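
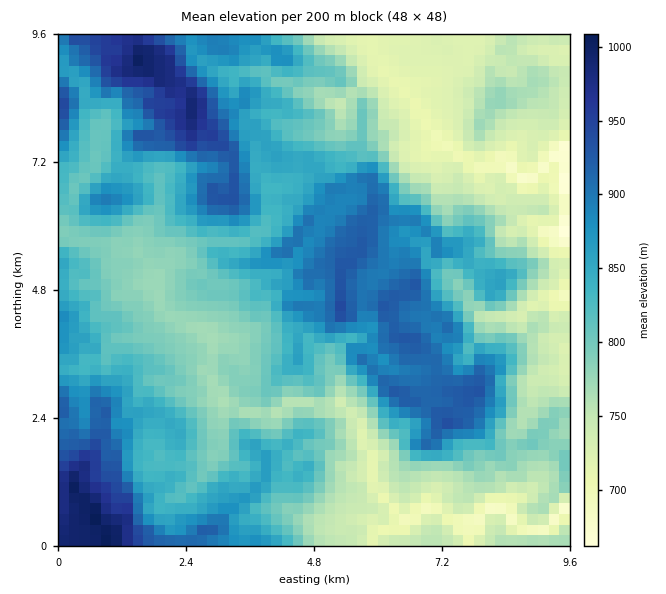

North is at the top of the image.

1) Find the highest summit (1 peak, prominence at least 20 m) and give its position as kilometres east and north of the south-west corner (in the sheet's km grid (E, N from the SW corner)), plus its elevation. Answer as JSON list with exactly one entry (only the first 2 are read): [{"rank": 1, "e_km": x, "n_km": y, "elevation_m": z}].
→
[{"rank": 1, "e_km": 0.74, "n_km": 0.51, "elevation_m": 1014}]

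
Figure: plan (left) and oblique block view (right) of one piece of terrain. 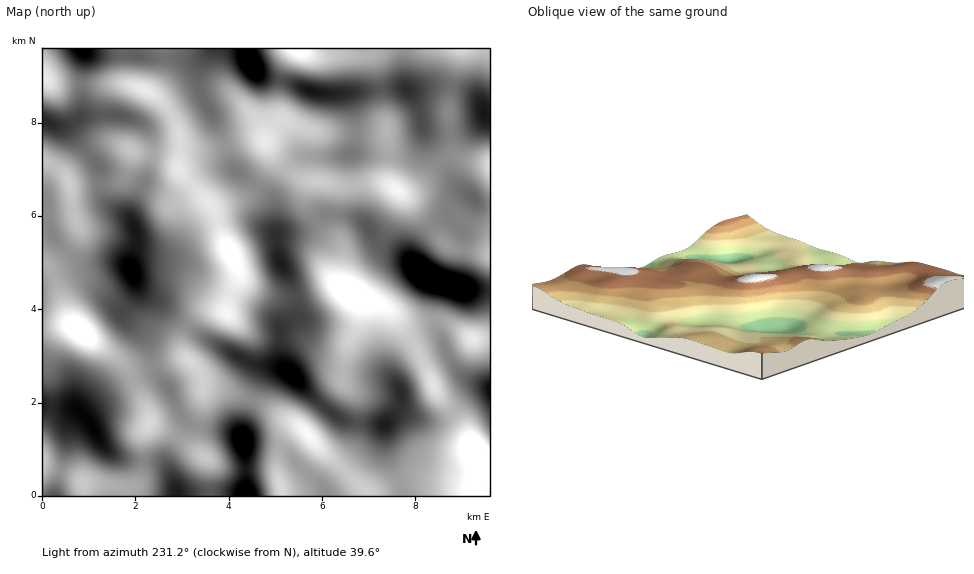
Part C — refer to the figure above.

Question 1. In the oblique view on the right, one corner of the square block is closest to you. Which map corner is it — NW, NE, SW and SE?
NW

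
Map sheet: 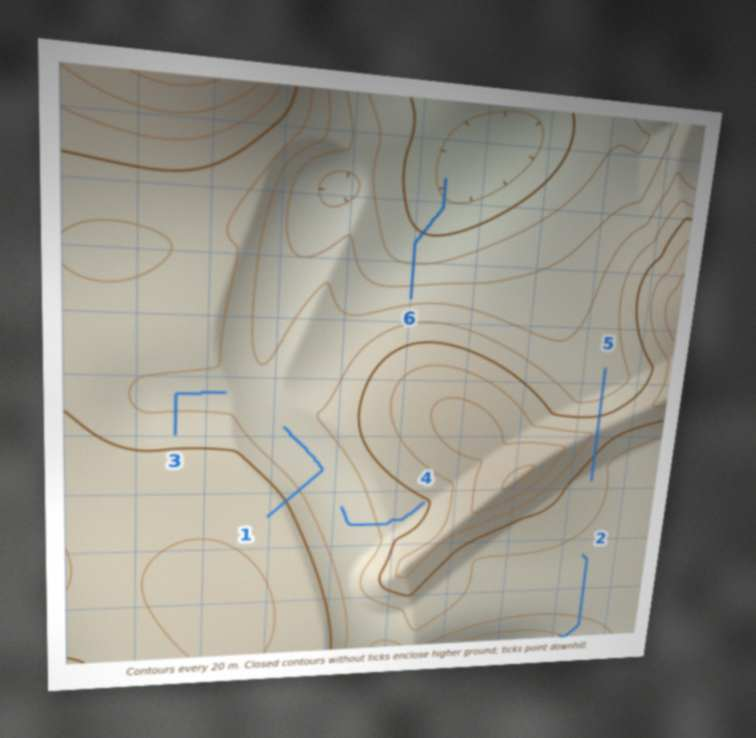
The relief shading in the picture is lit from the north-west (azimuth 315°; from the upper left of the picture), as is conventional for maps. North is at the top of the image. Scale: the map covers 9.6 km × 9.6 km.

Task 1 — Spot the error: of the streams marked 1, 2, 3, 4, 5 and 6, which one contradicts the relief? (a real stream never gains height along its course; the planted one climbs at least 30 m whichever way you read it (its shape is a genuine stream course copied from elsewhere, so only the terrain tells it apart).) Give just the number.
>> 5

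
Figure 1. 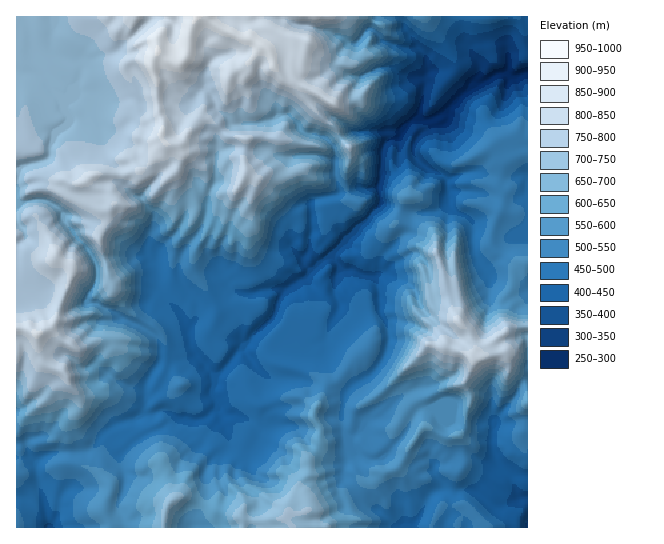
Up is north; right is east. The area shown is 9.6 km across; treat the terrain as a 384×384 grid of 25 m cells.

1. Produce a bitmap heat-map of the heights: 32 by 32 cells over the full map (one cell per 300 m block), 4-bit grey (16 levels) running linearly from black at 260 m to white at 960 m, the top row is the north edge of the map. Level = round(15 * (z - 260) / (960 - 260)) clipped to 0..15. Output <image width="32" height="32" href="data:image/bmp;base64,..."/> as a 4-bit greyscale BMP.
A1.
<image width="32" height="32" href="data:image/bmp;base64,Qk12AgAAAAAAAHYAAAAoAAAAIAAAACAAAAABAAQAAAAAAAACAAATCwAAEwsAABAAAAAAAAAAAAAAABEREQAiIiIAMzMzAERERABVVVUAZmZmAHd3dwCIiIgAmZmZAKqqqgC7u7sAzMzMAN3d3QDu7u4A////AFRFZ3eJd4mqqqmHVERVVUNURWdnipeImaqodlVUVVQzVFVnZ4mXd4eKl2ZlVUVEM1VWZmZ4dmZWeJdmZ2VWVDRVVmVWd2VURWiHVWZ2VlRFZmZlVWZURERXd1Vmd3dkVXd4dVVUREREVXZVZmd3ZEaJmZdlREQ0RVZ2VmZ3Z3VXqquYZVVURFVVZlVnZ3iWd6vLh3ZVVDRERVVVV4eJuJi8y5iHZURERFVFVlaaq9zJzcypmGVERDRERFZle8zMyt3bmHZVRERDRERFVXm8yrrMyodmVERURDREREV5vKeHu8t5lkRFVEQzRERFeauGZrvMmZZFVVREMzMzNFmqZWa83amGRWZVVUMjM0RoqWVmvNuadlVnZ3ZDMzRVaJhWVby5u5dnd4iXREQzVmd2VVW7qry5eIiJqFVERDZlVEVlqqzMyqqZmrmGRVU1dkRVZavM3Lu7qZvLmIZUJGVEVVWqvMzMzMury6mXdzNDRVVluqu7vN3bq7qpl5gyI0RWZrqqqrzd3Lu7uYiGMRIjRWa6qqq7zcy6qZmql0IREUVFqqqqu8y7u7qqzLp0MRE0NKqqqrvdy83Lzdy5hDEhEhKqqqq87tzN3d3LqGQhIxEBqqqrve7tze7t25mFQjMiEqqqq8zu7d7u3dqHZTRDMiKqq7zN3e7u3cy7qHZWVEQ0"/>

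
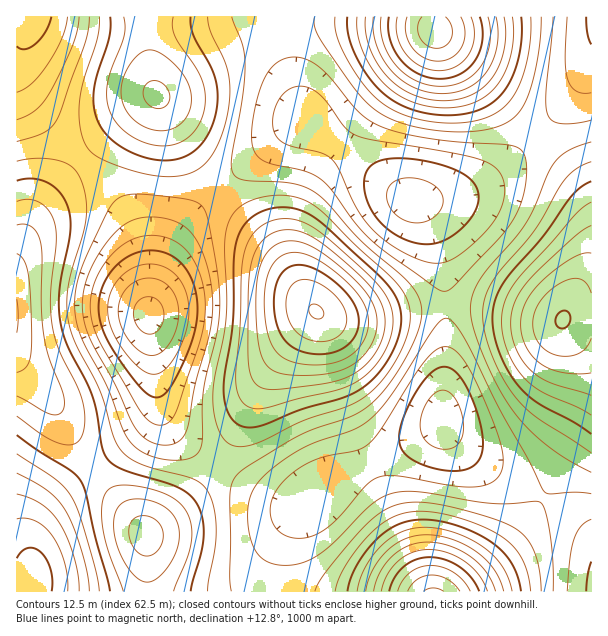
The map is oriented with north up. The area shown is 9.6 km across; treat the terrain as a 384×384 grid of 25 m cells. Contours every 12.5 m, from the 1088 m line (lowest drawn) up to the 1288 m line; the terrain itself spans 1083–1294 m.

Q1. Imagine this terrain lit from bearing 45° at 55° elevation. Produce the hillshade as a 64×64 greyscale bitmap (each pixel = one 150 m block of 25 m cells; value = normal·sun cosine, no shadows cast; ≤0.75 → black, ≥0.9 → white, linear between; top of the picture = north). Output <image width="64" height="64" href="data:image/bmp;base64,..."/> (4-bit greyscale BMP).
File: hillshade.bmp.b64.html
<image width="64" height="64" href="data:image/bmp;base64,Qk12CAAAAAAAAHYAAAAoAAAAQAAAAEAAAAABAAQAAAAAAAAIAAATCwAAEwsAABAAAAAAAAAAAAAAABEREQAiIiIAMzMzAERERABVVVUAZmZmAHd3dwCIiIgAmZmZAKqqqgC7u7sAzMzMAN3d3QDu7u4A////AHdmVEMzNEVneIiIiIiHd3d2ZVRERFZ4mrvMzLuqqZmId2ZUQzM0RWZ4iIiIiIiHd3dmVURFZnmqvMzMu6qZmYh3ZVQzMzNFZniIiIiIiIiHd3ZlVVZniavMzMy7qpmYiHdlRDIiM0VmeIiIiIiIiIiHdmZVZniau8zMy7qqmZiIdmVDMiIzRWd4iZmYiIiIiId3ZmZniJq8zMzLuqmZiIhmVUMyIjRWZ4iZmZmYiIiIh3d2ZneJqrzMzLuqmZiIh2ZUQzIjNFZ4iZmZmZmIiIiHd3ZneImru8zLuqmZiIh3ZVQzMzNFZ4mZqqmZmYiIiId3d3d4mau7u7uqmZiIh3dlVDMzNFZ4iaqqqZmYiIiIh3d3d3iZqru7uqmYiId3dlVEMzRFZ4iaqqqpmYiIiIh3d3d3iJmqu7qqmYiHd3dmVURERFZniaqqqqmYiIiId3d3d3eImaqqqpmYh3d3dmZURERFVniaqqqqmYiId3d3d3Znd4iZqqqpmIh3d3ZmZURERFVniZqqqqmYh3d3d3d2ZmZ3iJmaqZmId3ZmZmZVREREVniJqqqqmYh3d3d3dmZmZneImZmZmId2ZmZmZVVEREVWeJqqqqmId3ZmZmZmZmZmd4iJmZmId2ZlVVVVVUREVWeJmqqqmId2ZmZmZmZmZmZ3eImZmId2ZVVVVVVURERWZ4mqqqmYdmVVVWZmZmZmZmd4iZiId2VVVVVVVERERVZ4maqqqYdmVVVVVmZmZVVmZ3iIiId2VURERERERERVZ3iaqqqZh2VURFVWZmVVVVZneIiIh2ZURERERERERVVniaqrqph2ZUREVVVmVVVVVmd4iIh3ZUQzMzRERERVVniZq7uqmHZVRERVVVVVVVVVZneIiHZlQzMzMzRERFVneJq7u7qYdlRERFVVVVVURFVmd4iHdlRDIiIzNERFVmeJqru7uph2VEREVVVVVEREVWZ3iId2VDMiIiM0RFVmeJqrvMu6mHZURERFVVVERERVZneId2ZUMiIiIzREVWeImrvMzLqYdlREREVVVERERFVneIh3ZVQyIiIjNEVWeImrvMzMuph2VURERERERERFVmd4iIdlRDIiIiNEVWaImau8zMu6mHZUREREREREREVmd4iIh2ZUMiIiM0RWZ4maq8zMy7qYdlREM0REREREVmeImZmHdlQyIiM0RWZ3iaq7vMy7qYdlVEMzMzM0REVmeImZmYh2VDMiMzRVZ3iZqru7u7qph2VEMzMzMzREVmeJmqqpmHZUQzMzRVZniJmqu7u7qph2ZUMzMzMzNEVmeJqru6qYh2VERERVZneImaqru6qpiHZUQzIiIjNEVmeJq7u7uqmHZVRERVZneIiZqqqqqZiHZVQzMiIiM0VWeJq7zMy7qYd2VVVVZmd4iJmqqqqZiHZlRDMiIiM0RWeJq8zMzLupiHZlVVZmd4iImZqqmZiHZlVDMyIiIzRWeJq8zd3Mu6mId2ZmZmZ3iIiZmZmZiHdlVEMzMiMzRVaJq7zd3cy7qZh3dmZmZ3d4iJmZmZmIdmVUQzMzMzRFZ4mrzN3dzLupiHd3dmZnd3iImZmZmIh2ZVREQzM0RFZ4mrvN3d3MuqmId3d3dmd3d4iImZmYiHZlVURERERVZniavM3d3MuqmYh3d3d2Zmd3d4iZmZiId2ZVVEREVVZniaq8zMzMu6mYh3d3d2ZmZnd3iJmZmIh3ZlVVVVVVZneJqrzMzMu6mYh3d3d2ZmZmZ3eImZmZiHdmZVVVVWZneJmqu8zLuqmYh3d3d2ZmZmZnd4iZmZmId2ZlVVVmZ3eImaq7u7uqmYh3d2ZmZmZmZmZ3iJmZmIh3ZmVVZmZ3eIiZqqu7qqmYh3dmZmZmZmZmZneImZmYh3ZmVVVmZ3eIiZmqqqqpmId3ZmZmZmZmVmZnd4iZmYiHZmVVVWZnd4iJmZmqqZmId2ZmVVVVVVVWZmd3iJmYiHdmVVVVZmd4iImZmZmZmId2ZlVVVVVVVWZmd3iIiIiHdmVVRVVmd3iImZmZmZiId2ZVVURVVVVWZmZ3eIiIiHdlVUREVWZ3iIiZmZiIiHd2ZVRERERFVVZmZ3eIiIh3dmVURERVZneIiJmIiIiHdmZVREQ0REVVZmZ3eIiIh3dmVURERVZneIiJmIiIh3dmVURDMzM0RFVmZ3eIiIh3dmVURERFVneIiJmIiId3dmVUQzMiMzNEVWZ3eIiIh3dmVVRERFVmeIiZmYiId3ZmVUQzIiIiM0VWZ3eIiIh3d2ZVRERFVmeIiZmZiId3ZmVUQyIhEiIzRVZ3eIiIiHd2ZlVURFVmeImZmZmIh3ZmVUQyIRERIjRFZneIiIiId3ZmVVVVVmeImZmZmYh3dmVUQyIREREiNFZneIiIiIh3dmZVVVVmeImZqpmZiHdmVUQzIREBESNEVneIiIiIiHd2ZlVVVmd4mZqqqZiHd2ZVRDIhEAESI0VneImZmYiId3ZmVVVWZ4iZqqqZmId3ZlVEMhEQERI0VneImZmZiIh3dmZVVVZniJmqqpmYh3ZmVUQyIRERI0VniJmZmZmYiHd2ZlVVVmeImZqpmYiHdmZVRDIhERI0VniZmqqpmZiId3ZlVVVVZ3iJmZmZiHd3ZmVUMyIiI0VniZqqqqqZmIh3dmVURFVmeImZmZiId3d2ZVRDMiI0Vniaq7u6qpmZiHd2ZVRERVZ3iJmZmIh3d3ZmVUMzMzRWeZq7u7qqmZmI"/>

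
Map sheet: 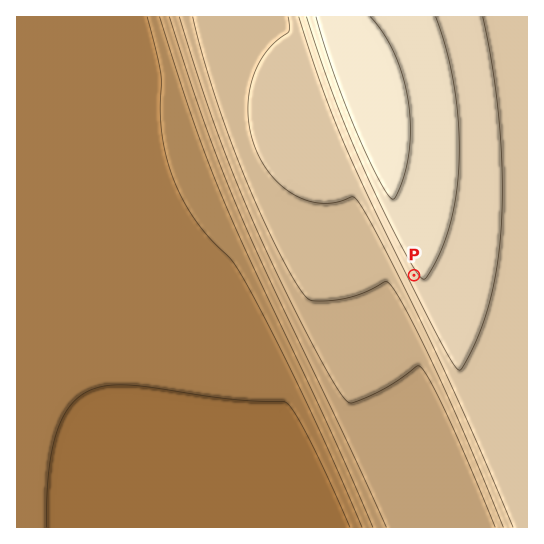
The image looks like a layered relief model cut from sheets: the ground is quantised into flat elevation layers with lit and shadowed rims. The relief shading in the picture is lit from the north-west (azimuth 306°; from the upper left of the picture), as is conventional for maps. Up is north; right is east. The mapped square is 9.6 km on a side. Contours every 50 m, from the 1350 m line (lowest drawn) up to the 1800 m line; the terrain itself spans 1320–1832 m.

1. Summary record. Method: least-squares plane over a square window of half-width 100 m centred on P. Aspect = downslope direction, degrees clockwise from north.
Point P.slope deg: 13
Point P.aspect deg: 241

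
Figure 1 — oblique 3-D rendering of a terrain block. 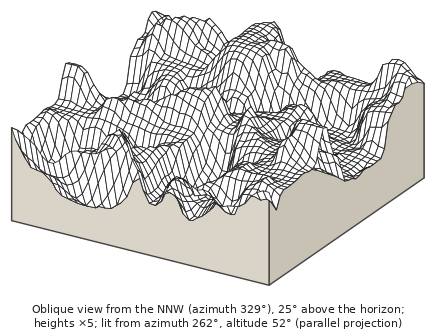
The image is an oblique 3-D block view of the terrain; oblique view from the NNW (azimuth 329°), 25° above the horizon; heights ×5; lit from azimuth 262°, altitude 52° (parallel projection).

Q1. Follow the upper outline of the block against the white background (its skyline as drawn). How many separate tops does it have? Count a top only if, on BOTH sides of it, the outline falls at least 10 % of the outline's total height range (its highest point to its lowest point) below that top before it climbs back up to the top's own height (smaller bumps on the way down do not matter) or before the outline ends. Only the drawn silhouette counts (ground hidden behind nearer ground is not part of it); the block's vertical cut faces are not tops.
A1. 4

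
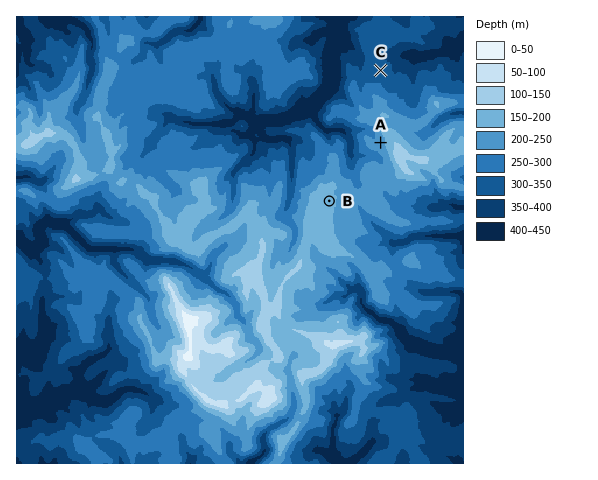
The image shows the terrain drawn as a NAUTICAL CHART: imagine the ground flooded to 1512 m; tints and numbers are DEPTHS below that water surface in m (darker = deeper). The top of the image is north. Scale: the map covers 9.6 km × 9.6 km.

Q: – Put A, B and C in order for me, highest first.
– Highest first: B A C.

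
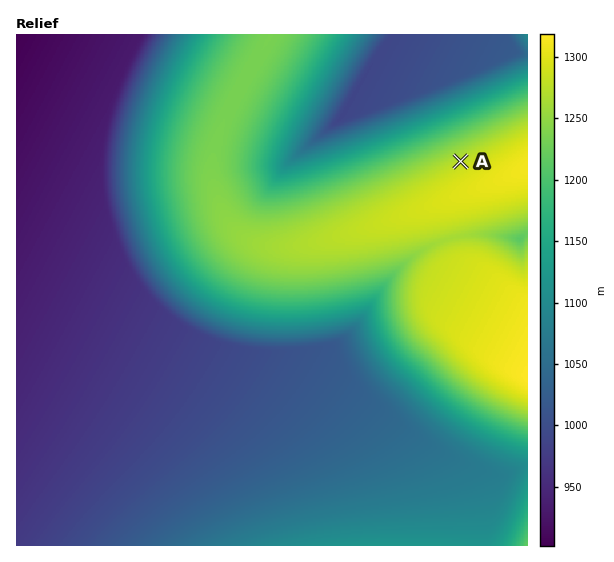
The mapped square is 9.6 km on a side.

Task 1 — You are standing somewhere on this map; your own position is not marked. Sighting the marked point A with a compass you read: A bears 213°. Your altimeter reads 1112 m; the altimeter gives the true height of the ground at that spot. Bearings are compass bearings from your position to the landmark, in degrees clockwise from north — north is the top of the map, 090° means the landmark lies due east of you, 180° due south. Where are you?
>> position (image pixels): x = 516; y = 76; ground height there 1112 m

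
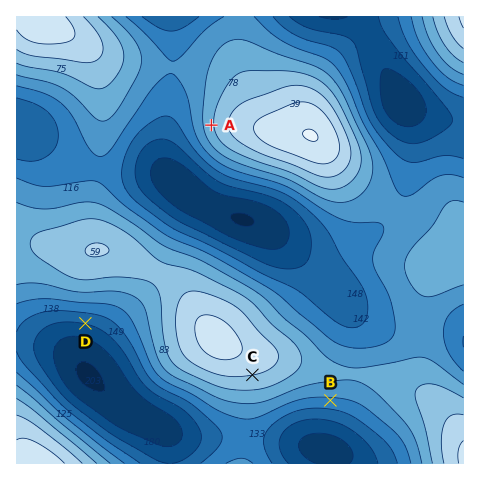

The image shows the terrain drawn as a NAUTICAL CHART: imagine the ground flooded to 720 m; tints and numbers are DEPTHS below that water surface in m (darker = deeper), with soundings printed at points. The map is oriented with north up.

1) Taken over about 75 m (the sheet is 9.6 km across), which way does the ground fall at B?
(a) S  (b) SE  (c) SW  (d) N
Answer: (a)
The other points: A W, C S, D S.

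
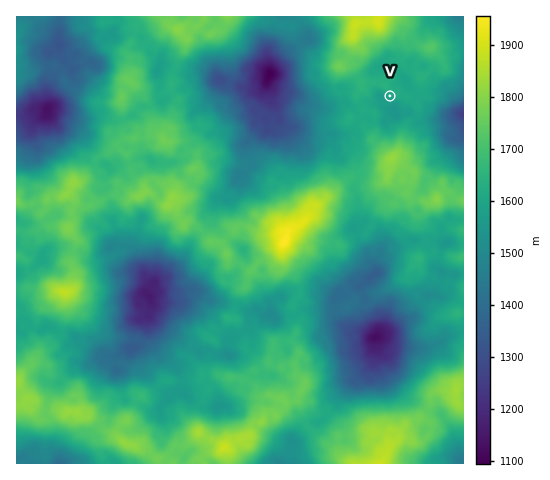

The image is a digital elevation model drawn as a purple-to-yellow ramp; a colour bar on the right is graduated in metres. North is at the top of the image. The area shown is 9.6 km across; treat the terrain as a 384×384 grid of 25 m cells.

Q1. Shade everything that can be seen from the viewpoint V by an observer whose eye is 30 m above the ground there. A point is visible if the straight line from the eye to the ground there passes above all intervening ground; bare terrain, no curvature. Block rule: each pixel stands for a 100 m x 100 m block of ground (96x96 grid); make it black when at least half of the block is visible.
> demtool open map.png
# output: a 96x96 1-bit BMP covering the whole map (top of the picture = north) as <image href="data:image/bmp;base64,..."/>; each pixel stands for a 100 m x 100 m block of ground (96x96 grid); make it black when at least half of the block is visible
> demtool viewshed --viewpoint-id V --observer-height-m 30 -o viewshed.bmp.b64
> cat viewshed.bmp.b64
<image width="96" height="96" href="data:image/bmp;base64,Qk2+BAAAAAAAAD4AAAAoAAAAYAAAAGAAAAABAAEAAAAAAIAEAAATCwAAEwsAAAIAAAAAAAAA////AAAAAAAAAAAAAAAAAAAAAAAAAAAAAAAAAAAAAAAAAAAAAAAAAAAAAAAAAAAAAAAAAAAAAAAAAAAAAAAAAAAAAAAAAAAAAAAAAAAAAAAAAAAAAAAAAAAAAAAAAAAAAAAAAAAAAAAAAAAAAAAAAAAAAAAAAAAAAAAAAAAAAAAAAAAAAAAAAAAAAAAAAAAAAAAAAAAAAAAAAAAAAAAAAAAAAAAAAAAAAAAAAAAAAAAAAAAAAAAAAAAAAAAAAAAAAAAAAAAAAAAAAAAAAAAAAAAAAAAAAAAAAAAAAAAAAAAAAAAAAAAAAAAAAAAAAAAAAAAAAAAAAAAAAAAAAAAAAAAAAAAAAAAAAAAAAAAAAAAAAAAAAAAAAAAAAAAAAAAAAAAAAAAAAAAAAAAAAAAAAAAAAAAAAAAAAAAAAAAAAAAAAAAAAAAAAAAAAAAAAAAAAAAAAAAAAAAAAAAAAAAAAAAAAAAAAAAAAAAAAAAAAAAAAAAAAAAAAAAAAAAAAAAAAAAAAAAAAAAAAAAAAAAAAAAAAAAAAAAAAAAAAAAAAAAAAAAAAAAAAAAAAAAAAAAAAAAAAAAAAAAAEAAAAAAAAAAAAAAAcAAAAAAAAAAAAAAAAAAAAAAAAAAAAAAAAAAAAAAAAAAAAAAAAAAAAAAAAAAAAAAAAAAAAAAAAAAAAAAAAAAAAAAAAAAAAAAAAAAAAAAAAAAAAAAAAAAAAAAAAAAAAAAAAAAAAAAAAAAAAAAAAAAAAAAAAAAAAAAAAAAAAAAAAAAAAAAAAAAAAAAAAAAAAAAAAAAAAIAAAAAAAAAAAAAADYAAQAAAAAAAAAAAD8YA4AAAAAAAAAAAH+8A4AAAAAAAAAAAPx4T4DAAAAAAAAAAHwA74AAAAAAAAAAAHwB/wMAAAAAAAAAAPwAHx+AAAAEAEAAAfwAB/7gAAAEAGAAAfwAA//wAAAAADAAAP4AAH/wAAAIADgAAIcAAA/wAADcADgAAAeAAAfwAAD8AAAAAAeAAAHwAAAMAAAAAA+AAACAAAAAAAAAAAeAAAAAAAAAAAAAAAeAAAAACAAAAAAAAQfAAAAAHwAAAAAAAYfAAAAAH+AAAAAAA/+AAAAAH/wAAAAAB/4AAAAAP/4AAAAAB/gAAAAAf/AAAAAAAcAAAAAAf/gAAAAAAYAAAAAAP8AAAAAAAAAAAAAEH+AAAAAAAAAAAAAEH/AAAAAAAAAAAAAAP/AAAAAAAAAAAAAA/5AAAAAAAAAAAAAB/8AAAAAAAAAAAAAB/8AAAAAAAAAAAAAAfwAAAAAAAAAAAAAA/AAAAAAAAAAAAAAA4AAAAAAAAAAAAAAAAAAAAAAAAAAAAAAfAAAAAAAAAAAAAAAfAABAAAAAAAAAAAALAABAAAAAAAAAAAAAgAPAAAAAAAAAAAADgA+AAAAAAAAAAAADwH8AAAAAAAAAAAAGANwAAAAAAAAAAAAHvMAAAAAAAAAAAAAD/8AAAAAAAAAAAAAB/4AAAAAAAAAAAAAB/2AAAAAAAAAAAAAAB8AAAAAAAAAAAAAAA4AA="/>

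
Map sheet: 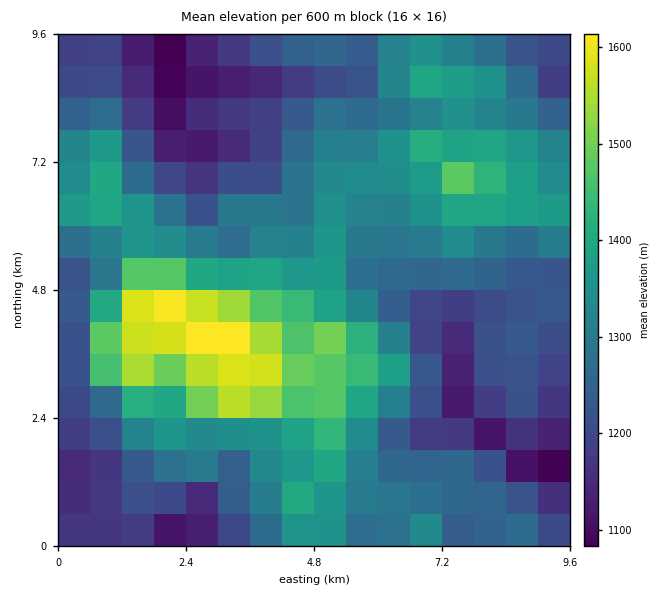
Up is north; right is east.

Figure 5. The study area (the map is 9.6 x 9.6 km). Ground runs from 1060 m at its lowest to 1640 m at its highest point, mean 1300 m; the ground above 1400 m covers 16.3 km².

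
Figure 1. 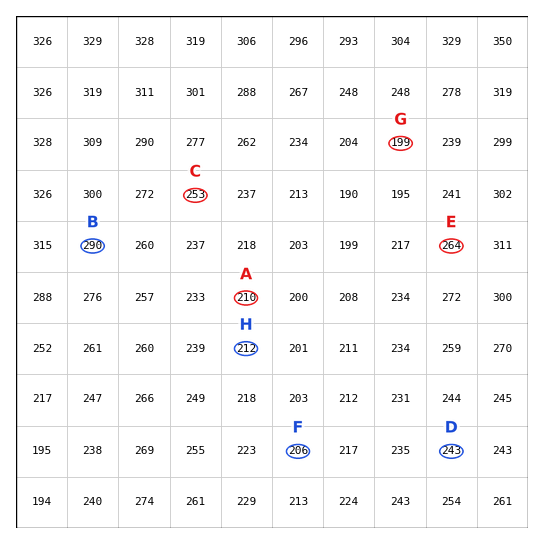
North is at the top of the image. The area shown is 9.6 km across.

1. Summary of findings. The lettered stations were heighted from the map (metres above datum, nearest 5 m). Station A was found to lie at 210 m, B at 290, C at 255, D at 245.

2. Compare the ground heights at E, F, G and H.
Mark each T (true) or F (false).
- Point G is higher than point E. F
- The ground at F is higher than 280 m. F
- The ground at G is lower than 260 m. T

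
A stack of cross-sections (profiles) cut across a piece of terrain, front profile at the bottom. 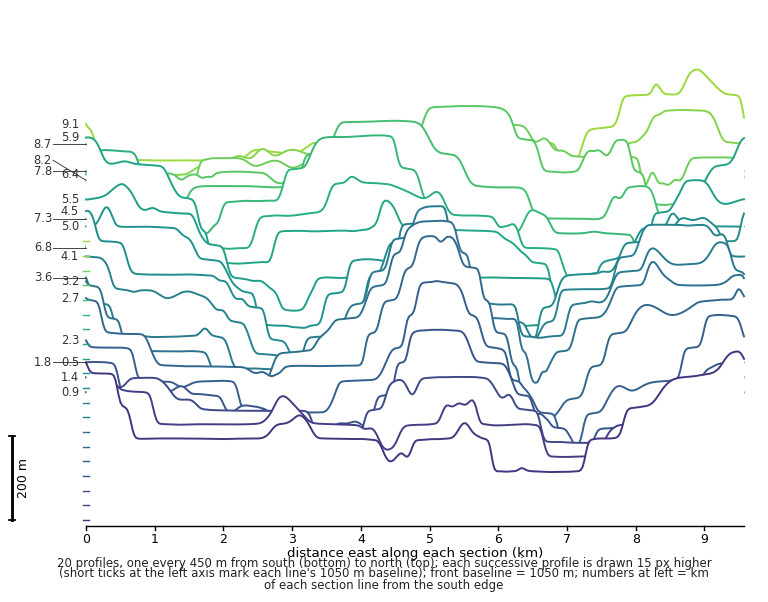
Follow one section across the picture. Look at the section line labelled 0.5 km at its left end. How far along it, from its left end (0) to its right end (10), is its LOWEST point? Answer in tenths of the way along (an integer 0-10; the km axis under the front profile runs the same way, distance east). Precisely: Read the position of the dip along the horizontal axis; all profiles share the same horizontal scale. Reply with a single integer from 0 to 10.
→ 7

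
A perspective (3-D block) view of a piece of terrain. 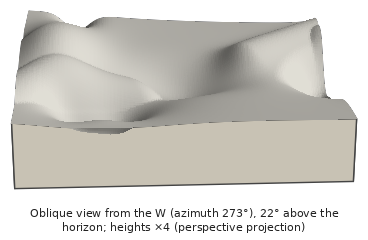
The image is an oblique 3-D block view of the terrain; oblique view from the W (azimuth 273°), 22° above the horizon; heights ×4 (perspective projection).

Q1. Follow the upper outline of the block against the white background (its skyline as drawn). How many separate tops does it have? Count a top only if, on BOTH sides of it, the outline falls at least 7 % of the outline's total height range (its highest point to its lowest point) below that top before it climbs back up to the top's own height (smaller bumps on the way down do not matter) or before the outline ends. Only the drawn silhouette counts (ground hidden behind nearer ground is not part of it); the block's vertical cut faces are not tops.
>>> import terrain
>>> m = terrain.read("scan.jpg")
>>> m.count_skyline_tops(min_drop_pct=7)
2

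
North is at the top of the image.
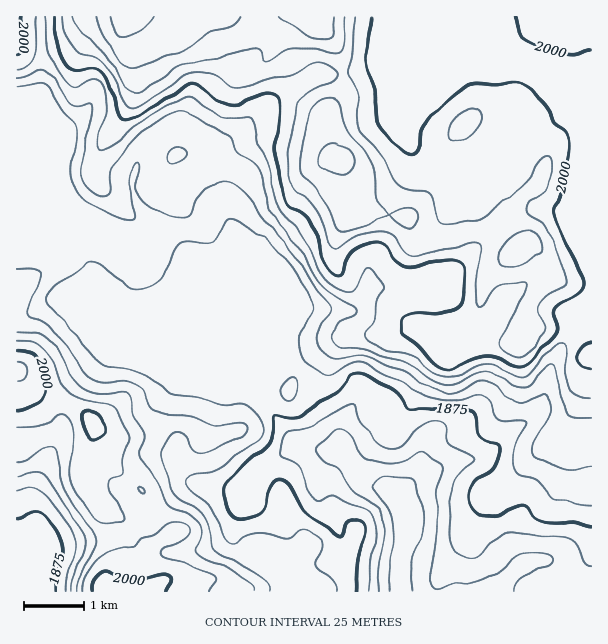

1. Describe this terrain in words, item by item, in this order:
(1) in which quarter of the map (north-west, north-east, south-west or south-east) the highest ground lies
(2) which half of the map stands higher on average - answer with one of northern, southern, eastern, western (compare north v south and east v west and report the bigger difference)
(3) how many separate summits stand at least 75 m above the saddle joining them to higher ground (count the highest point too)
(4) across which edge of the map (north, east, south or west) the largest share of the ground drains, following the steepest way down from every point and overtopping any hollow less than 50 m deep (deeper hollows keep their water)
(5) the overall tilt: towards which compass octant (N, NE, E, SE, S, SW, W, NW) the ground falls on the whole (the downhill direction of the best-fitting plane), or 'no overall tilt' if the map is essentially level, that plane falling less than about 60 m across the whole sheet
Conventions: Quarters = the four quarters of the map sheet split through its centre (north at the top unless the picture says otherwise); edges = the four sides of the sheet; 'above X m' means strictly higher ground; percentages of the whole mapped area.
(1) The highest point lies in the north-west quarter of the map.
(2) The northern half stands higher on average than the southern half.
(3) There are 2 summits with 75 m or more of prominence.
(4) Drainage is mainly to the south: more ground falls towards that edge than towards any other.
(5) Overall the map slopes down towards the south.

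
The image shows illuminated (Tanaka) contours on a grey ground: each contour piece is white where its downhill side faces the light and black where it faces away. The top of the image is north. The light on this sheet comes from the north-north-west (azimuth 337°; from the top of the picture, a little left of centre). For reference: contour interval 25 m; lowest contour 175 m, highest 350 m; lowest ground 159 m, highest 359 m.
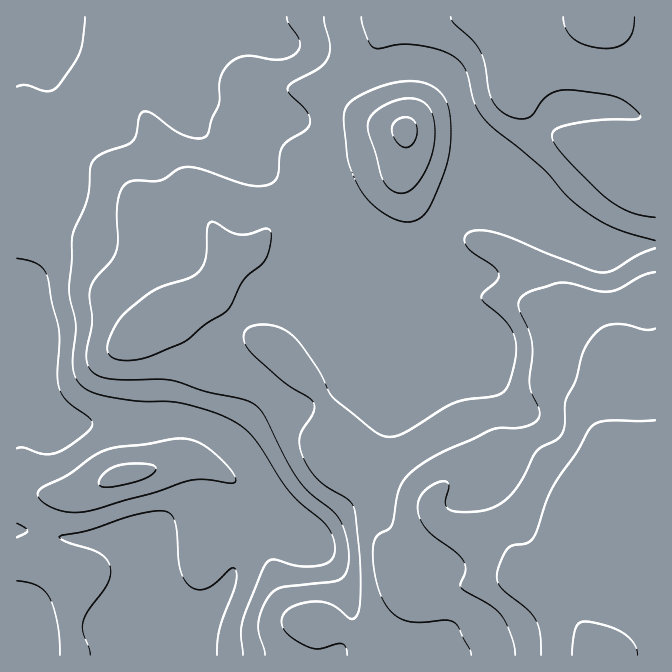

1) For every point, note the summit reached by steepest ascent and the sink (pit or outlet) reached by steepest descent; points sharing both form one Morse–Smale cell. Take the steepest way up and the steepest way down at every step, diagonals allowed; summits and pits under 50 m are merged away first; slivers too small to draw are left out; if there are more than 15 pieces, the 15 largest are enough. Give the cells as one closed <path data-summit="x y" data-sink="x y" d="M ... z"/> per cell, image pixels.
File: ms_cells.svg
<path data-summit="607 655" data-sink="17 17" d="M144 16l-128 1 0 638 639 1 1-411-17-1-25 4-72-30-37 0-27-7-20 0-10 3-9 13-12 24-32-5-55-23-8 3-12-2-12-6-12-18-19-19-37-27-36-21-18-16-10-22 0-20 8-20 0-5-22-22z"/><path data-summit="595 17" data-sink="17 17" d="M655 16l-429 1 18 6 28 18 35 8 40 24 27 1 23-8 27 0 21 10 9 9 4 7 8 26-3 45-14 40-1 11 10-3 20 0 27 7 37 0 72 30 10 0 32-5z"/><path data-summit="405 130" data-sink="17 17" d="M225 16l-81 1 18 11 22 22 0 5-8 20 0 20 10 22 18 16 36 21 37 27 19 19 10 15 11 8 11 3 12-3 55 23 32 5 21-36 16-62 2-35-12-33-9-9-21-10-27 0-23 8-27-1-40-24-35-8-28-18z"/>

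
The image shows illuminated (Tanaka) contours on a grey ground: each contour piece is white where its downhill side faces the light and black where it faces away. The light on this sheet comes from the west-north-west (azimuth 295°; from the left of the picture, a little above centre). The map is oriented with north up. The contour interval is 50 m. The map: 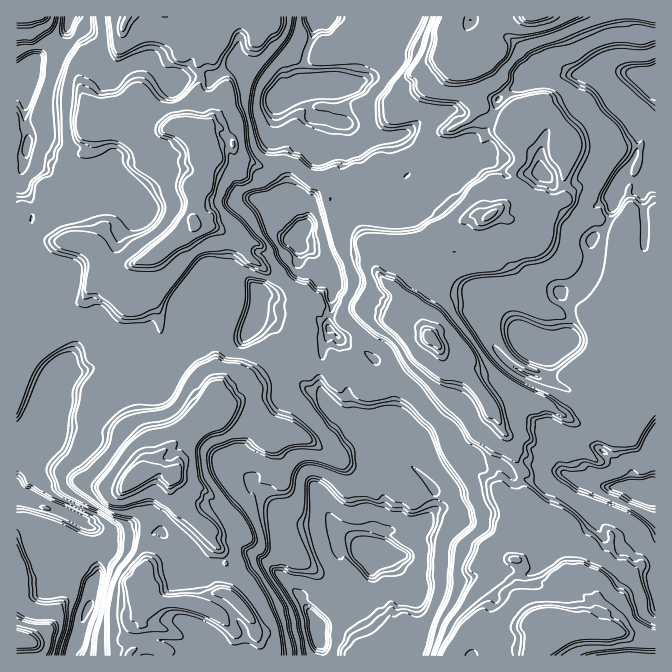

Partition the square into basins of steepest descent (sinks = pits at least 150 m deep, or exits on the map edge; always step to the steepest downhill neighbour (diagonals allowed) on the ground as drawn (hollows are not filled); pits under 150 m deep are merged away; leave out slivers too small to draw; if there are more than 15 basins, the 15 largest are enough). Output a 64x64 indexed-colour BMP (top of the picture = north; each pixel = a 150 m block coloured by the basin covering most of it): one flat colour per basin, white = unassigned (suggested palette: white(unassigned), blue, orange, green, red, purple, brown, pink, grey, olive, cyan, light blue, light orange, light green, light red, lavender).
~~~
<image width="64" height="64" href="data:image/bmp;base64,Qk12CAAAAAAAAHYAAAAoAAAAQAAAAEAAAAABAAQAAAAAAAAIAAATCwAAEwsAABAAAAAAAAAA////ALR3HwAOf/8ALKAsACgn1gC9Z5QAS1aMAMJ34wB/f38AIr28AM++FwDox64AeLv/AIrfmACWmP8A1bDFAEREREREQRERERERERERERERERVVVVURERERu7u7u7u7RERERERBEREREREREREREREVVVVVVREREREbu7u7u7tEREREREERERERERERERERERVVVVVVVVVRERu7u7d3d0RERERERBERERERERERERERFVVVVVVVVVVVEREXd3d3REREREREERERERERERERERFVVVVVVVVVVVERERF3d3dERERERERBERERERERERERFVVVVVVVVVVVURERF3d3d0REREREREERERERERERERFVVVVVVVVVVVURERF3d3d3REREREREQRERERERERERFVVVVVVVVVVVVRERF3d3d3dEREREREmRERERERERERFVVVVVVVVVVVVVEREXd3d3d5lEREREmZERERERERERFVVVVVVVVVVVVVURERF3d3d3mZmZmZmZkRERERERERVVVVVVVVVVVVVVUREREXd3d3eZmZmZmZmRERERERFVVVVVVVVVVVVVVVVREREXd3d3d5mZmZmZmZERERERFVVVVVVVVVVVVVVVVVUREXd3d3d3mZmZmZmZkRERERFVVVVVVVVVVVVVVVVVVVUXd3d3d3eZmZmZmZmZEREREVVVVVVVVVVVVVVVVVVVUXd3d3d3d5mZmZmZmZkRERERFVVVVVVVVVVVVVVVVVUXd3d3d3d3mZmZmZmZmZERERERVVVVVVVVVVUREVVVERd3d3d3d3eZmZlERESZmREREREVVVVVVVVVEREREVERF3d3d3d3d5mZlEREREmRERERERFVVVVVVVEREREREREXd3d3d3d3mZRERERERBEREREREVVVVVVREREREREREXd3d3d3d3eUREREREREQRERERERVVVRERERERERERERd3d3d3d3d0REREREREREERERERFVURERERERERERERd3d3d3d3d3REREREREREREERERERERERERERERERERF3d3d3d3d3dEREREREREREQRERERERERERERERERERF3d3d3J3d3d0REREREREREREqhEREREREREREREREREXd3dyIiIid3RERERERERERERKEREREREREREREREREXd3ciIiIiJ3dEREREREREREREqqERERERERERERERESd3IiIiIiIid0RERERERERERBGqqhEREREREYERERERIiIiIiIiIiInRERERERERERBEaqqoREREYGIiIERESIiIiIiIiIiIidERERERERERBERqqqqqhiIiIiIiBESIiIiIiIiIiIiJxREREREREQRERGqqqqqqIiIiIiIgRIiIiIiIiIiIiInFERERERERBEREaqqqqqoiIiIiIiIIiIiIiIiIiIiIicTNEREREREERERGqqqqqiIiIiIiIIiIiIiIiIiIiIiJzMzNEREREQREREaqqqqqIiIiIiIIiIiIiIiIiIiIiIiMzMzRERERBERERqqqqqoiIiIiIIiIiIiIiIiIiIiIiIzMzM0REREERERGqqqqhGIiIiIgSIiIiIiIiIiIiIiIjMzMzREFEQRERERqqqqiIiIiIgREiIiIiIiIiIiIiIiMzMzM0QURBERERGqqqiIiIiIgRERIiIiIiIiIiIiIiIzMzMzMxFEEREREaqoiIiIiIgRERESIiIiIiIiIiIiIjMzMzMzMzQRERERGoiIiIiIiBEREREREiIiIiIiIiIiMzMzMzMzMzEREREYiIiIiIiIERERERERIiIiIiIiIiIzMzMzMzMzMxEREYiIiIiIiBEREREREREiIiIiIiIiIjMzMzMzMzMzMREYiIiIiIiBERERERERESIiIiIiIiIiMzMzMzMzMzMziIiIiIiIiBERERERERESIiIiIiIiIiIzMzMzMzMzMzOIiIiIiIiIERERERERERERESIiIiIiIjMzMzMzMzMzM4iIiIiIiIiBERERERERERERESIiIiIiMzMzMzMzMzMziIiIiIiIiIEREREREREREREREiIiIiIzMzMzMzMzMzM4iIiIiIiIZmERERERERERERESIiIiIjMzMzMzMzMzMziIiIiIhmZmZhERERERERERERIiIiIiMzMzMzMzMzMzOIiGZmZmZmZmZhEREREREREREiIiIiIzMzMzMzMzMzM4iGZmZmZmZmZmZmERERERERESIiIiIjMzMzMzMzMzMzZmZmZmZmZmZmZmZhERERERERIiIiIiMzMzMzMzMzMzFmZmZmZmZmZmZmZmYREREREREiIiIiIzMzMzMzMREREWZmZmZmZmZmZmZmZmYREREREiIiIiIjMzMzMRERERERFmZmZmZmZmZmZmZmZmF3chEiIiIiIiMzMzMRERERERERZmZmZmZmZmZmZmZmZ3ciIiIiIiIiIzMzMzERERERERFmZmZmZmZmZmZmZmZndyIiIiIiIiIjMzMzMxEREREREWZmZmZmZmZmZmZmZmdyIiIiIiIiIiMzMzMzEREREREWZmZmZmZmZmZmZmZmdyIiIiIiIiIiIzMzMzMxERERERZmZmZmZmZmZmZmZmEXIiIiIiIiIiIjMzMzMzERERERFmZmZmZmZmZmZmZmYREiIiIiIiIiIiMzMzMzMxEREREWZmZmZmZmZmZmZmYRESIiIiIiIiIiIzMzMzMzERERERZmZmZmZmZmZmZmZhEREiIiIiIiIiIjMzMzMzMRERERFmZmZmZmZmZmZmZmERESIiIiIiIiIi"/>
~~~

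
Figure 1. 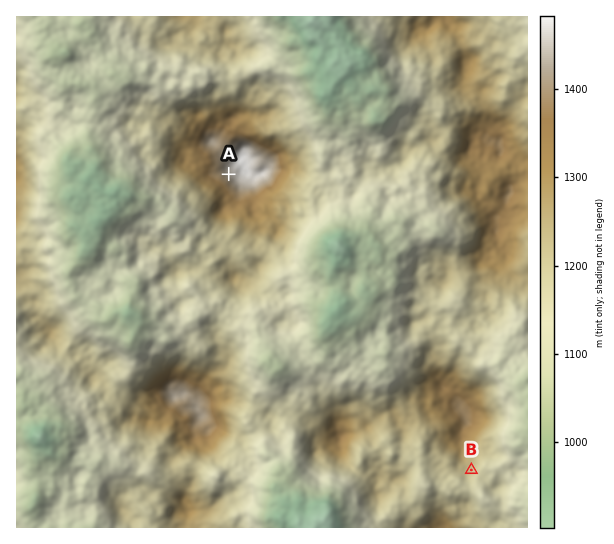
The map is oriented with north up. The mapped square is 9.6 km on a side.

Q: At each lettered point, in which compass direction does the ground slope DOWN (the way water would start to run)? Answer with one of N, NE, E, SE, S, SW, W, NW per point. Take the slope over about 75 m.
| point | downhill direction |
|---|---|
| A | SW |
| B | SE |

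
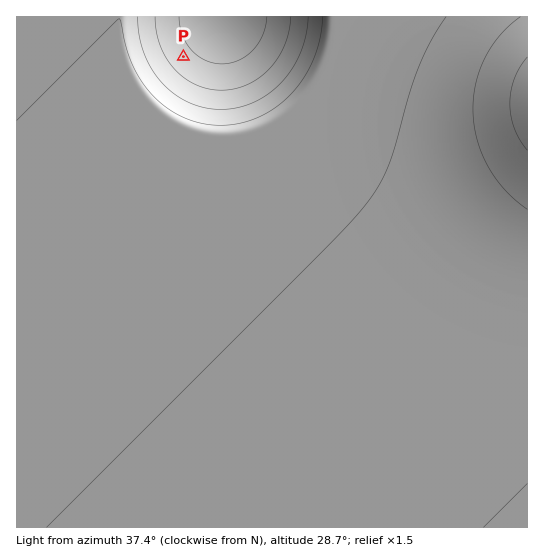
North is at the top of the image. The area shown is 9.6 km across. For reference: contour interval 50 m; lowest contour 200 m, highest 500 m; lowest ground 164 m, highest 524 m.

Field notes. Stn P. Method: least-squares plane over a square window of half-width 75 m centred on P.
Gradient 6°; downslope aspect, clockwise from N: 50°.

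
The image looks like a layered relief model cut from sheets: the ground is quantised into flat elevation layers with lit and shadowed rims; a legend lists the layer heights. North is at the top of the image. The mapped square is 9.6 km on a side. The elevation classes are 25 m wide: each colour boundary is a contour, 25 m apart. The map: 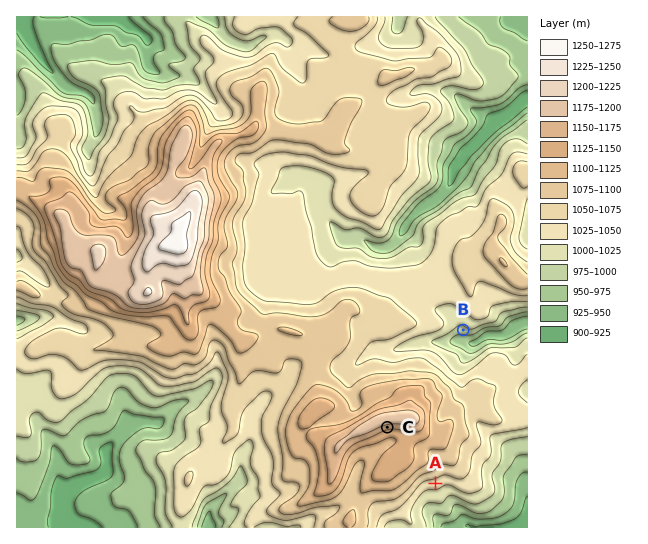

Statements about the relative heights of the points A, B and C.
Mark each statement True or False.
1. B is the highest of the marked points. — False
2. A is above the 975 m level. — True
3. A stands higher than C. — False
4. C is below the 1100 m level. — False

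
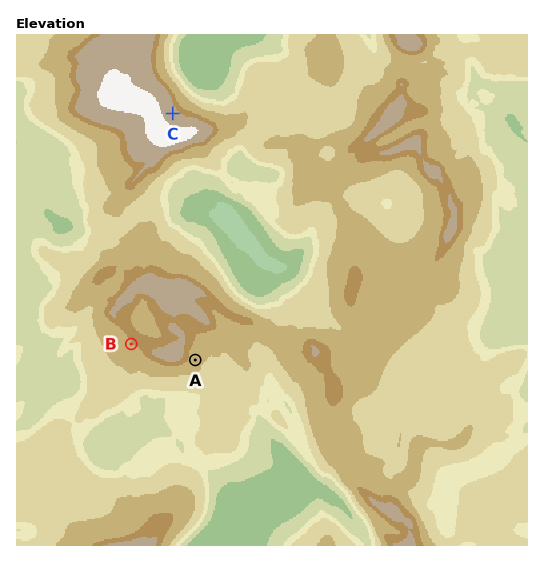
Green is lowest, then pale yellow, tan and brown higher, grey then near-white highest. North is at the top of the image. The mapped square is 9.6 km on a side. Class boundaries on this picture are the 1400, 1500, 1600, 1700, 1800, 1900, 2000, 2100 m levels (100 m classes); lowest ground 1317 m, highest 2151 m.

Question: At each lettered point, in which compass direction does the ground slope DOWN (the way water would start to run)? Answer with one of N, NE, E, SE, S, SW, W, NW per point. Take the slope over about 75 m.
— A SE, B SW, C NE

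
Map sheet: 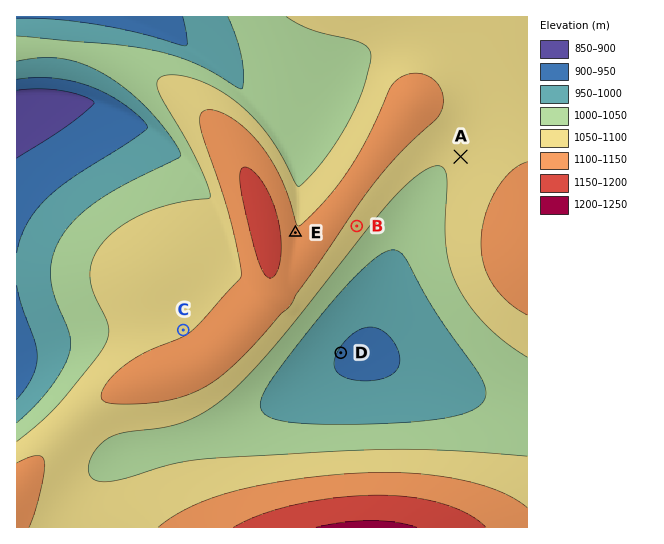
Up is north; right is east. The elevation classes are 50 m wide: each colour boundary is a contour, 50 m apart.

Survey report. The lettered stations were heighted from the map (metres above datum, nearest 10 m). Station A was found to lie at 1060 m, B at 1080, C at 1090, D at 950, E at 1110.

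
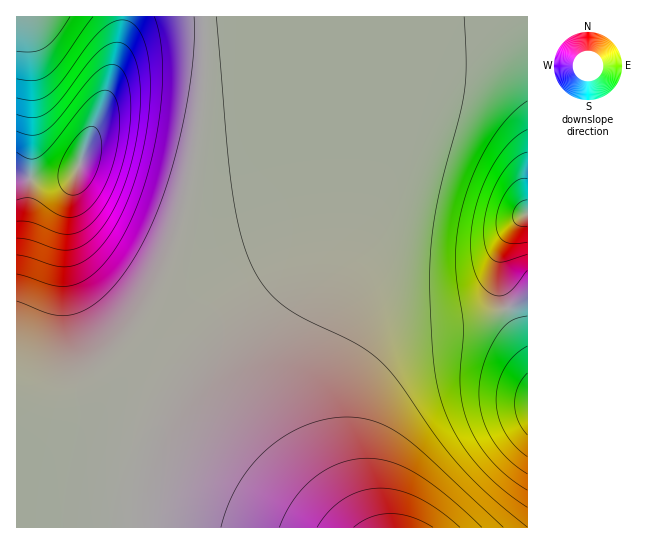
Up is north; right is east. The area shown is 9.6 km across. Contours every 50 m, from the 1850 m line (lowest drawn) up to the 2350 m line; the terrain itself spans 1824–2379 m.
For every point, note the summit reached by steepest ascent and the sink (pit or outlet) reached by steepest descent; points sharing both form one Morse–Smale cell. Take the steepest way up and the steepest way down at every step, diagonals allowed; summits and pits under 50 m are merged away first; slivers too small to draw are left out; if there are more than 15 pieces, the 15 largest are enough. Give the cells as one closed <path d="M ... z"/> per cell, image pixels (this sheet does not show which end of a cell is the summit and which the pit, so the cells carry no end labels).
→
<path d="M527 16l-323 1 0 56-7 60-13 68-17 57-26 55-28 40-20 20-23 16-27 12-27 8 1 119 358-1-14-32-12-54 2-48 6-23 7-13 21-24 14-8 18-4 40-1 26-4 26-8 19-11z"/><path d="M203 16l-80 0-4 35-12 46-30 73-4 5-12 4-45-1 1 230 37-11 23-12 16-12 31-34 17-26 18-35 20-57 14-64 11-84z"/><path d="M527 297l-18 11-26 8-26 4-40 1-18 4-14 8-21 24-7 13-6 23-2 48 12 54 14 33 153-1z"/><path d="M122 16l-106 1 1 160 44 2 12-4 4-5 30-73 13-52 3-16z"/>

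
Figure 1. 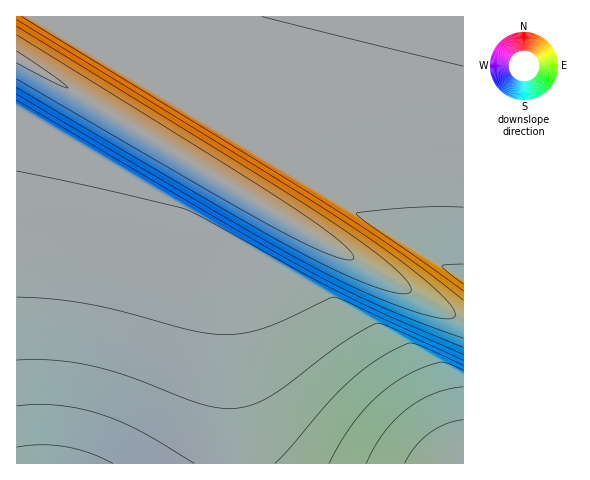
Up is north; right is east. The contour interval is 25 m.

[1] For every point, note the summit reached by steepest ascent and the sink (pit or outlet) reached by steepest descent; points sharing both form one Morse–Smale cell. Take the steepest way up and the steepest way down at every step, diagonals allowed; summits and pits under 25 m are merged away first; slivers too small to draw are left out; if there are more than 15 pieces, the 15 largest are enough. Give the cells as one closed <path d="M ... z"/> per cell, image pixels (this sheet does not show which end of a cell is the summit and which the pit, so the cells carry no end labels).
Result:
<path d="M463 16l-446 0-1 40 309 186 120 69 18 8z"/><path d="M17 57l-1 406 220 1-1-43-5-78 0-80 2-25 21-38z"/><path d="M253 199l-21 39-2 25 0 80 7 120 226 1 1-144-19-9-78-44z"/>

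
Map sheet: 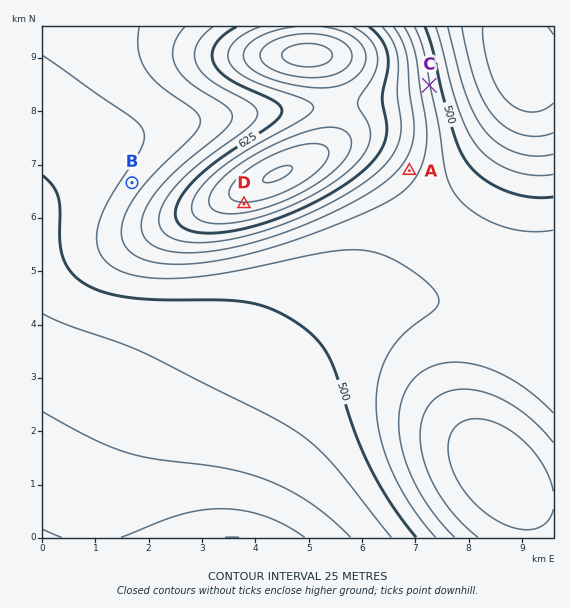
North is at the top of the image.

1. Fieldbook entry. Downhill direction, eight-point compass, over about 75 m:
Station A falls SE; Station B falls NW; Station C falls E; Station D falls S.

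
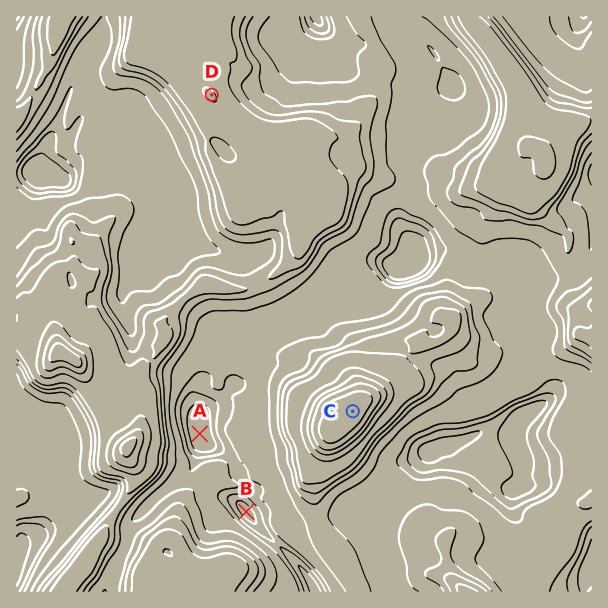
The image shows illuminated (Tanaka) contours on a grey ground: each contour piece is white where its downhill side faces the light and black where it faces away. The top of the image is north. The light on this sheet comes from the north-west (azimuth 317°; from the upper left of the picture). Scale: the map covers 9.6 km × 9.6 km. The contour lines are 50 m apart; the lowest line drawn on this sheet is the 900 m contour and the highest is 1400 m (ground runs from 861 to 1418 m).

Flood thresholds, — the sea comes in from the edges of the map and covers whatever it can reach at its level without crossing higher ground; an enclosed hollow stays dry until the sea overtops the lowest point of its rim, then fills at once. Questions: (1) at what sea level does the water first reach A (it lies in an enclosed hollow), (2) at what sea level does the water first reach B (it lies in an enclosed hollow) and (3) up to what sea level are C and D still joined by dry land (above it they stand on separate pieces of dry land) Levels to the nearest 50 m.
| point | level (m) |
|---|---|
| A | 1000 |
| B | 950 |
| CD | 1050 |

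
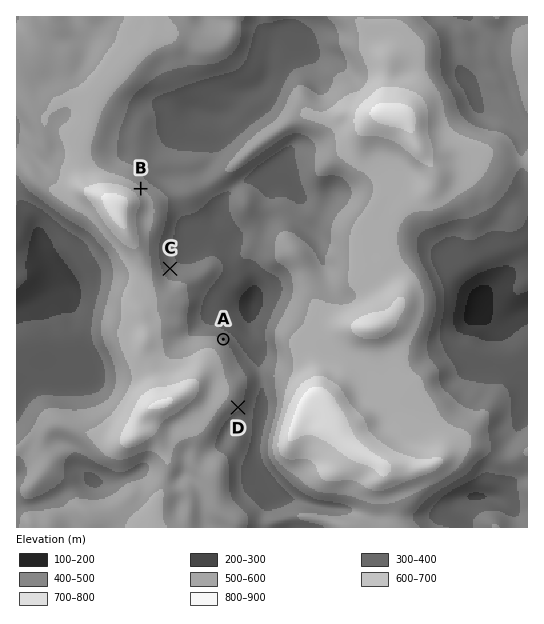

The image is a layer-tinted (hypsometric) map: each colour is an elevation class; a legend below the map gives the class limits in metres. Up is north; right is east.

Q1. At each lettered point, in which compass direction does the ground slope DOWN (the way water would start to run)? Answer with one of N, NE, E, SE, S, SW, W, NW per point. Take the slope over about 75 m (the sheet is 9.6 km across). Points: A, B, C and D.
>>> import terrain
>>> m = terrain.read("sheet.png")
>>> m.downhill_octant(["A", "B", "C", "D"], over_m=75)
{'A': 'NE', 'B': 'NE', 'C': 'NE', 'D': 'SE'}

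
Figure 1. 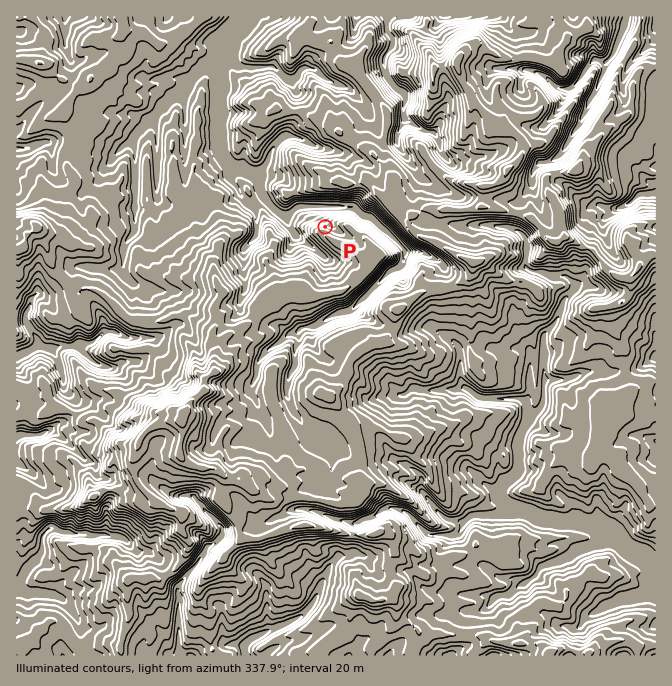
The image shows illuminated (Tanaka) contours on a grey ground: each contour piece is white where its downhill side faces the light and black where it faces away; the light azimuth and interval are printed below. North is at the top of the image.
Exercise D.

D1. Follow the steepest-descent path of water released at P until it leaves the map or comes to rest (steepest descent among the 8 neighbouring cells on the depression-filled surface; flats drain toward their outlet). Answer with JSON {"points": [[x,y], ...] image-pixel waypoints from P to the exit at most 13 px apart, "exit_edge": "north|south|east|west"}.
{"points": [[325, 227], [320, 213], [314, 207], [300, 207], [287, 215], [274, 208], [262, 195], [258, 182], [250, 173], [237, 168], [225, 158], [219, 145], [219, 132], [219, 118], [219, 105], [219, 92], [219, 78], [219, 65], [219, 52], [224, 38], [237, 27], [244, 17]], "exit_edge": "north"}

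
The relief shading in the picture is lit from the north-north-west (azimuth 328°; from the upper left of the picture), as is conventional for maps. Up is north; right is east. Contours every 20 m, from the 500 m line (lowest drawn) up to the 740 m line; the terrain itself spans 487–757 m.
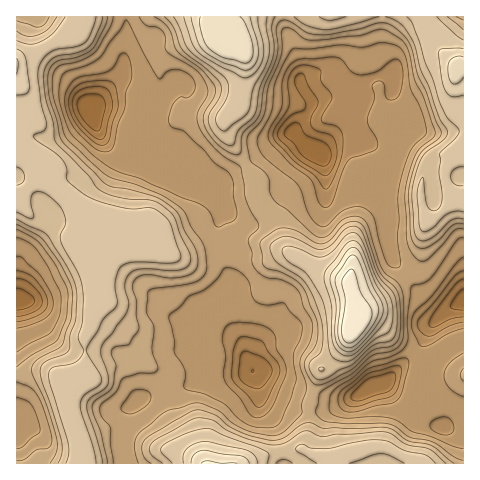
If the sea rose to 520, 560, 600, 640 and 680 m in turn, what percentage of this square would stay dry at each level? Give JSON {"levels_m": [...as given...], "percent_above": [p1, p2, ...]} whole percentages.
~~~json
{"levels_m": [520, 560, 600, 640, 680], "percent_above": [96, 87, 48, 32, 6]}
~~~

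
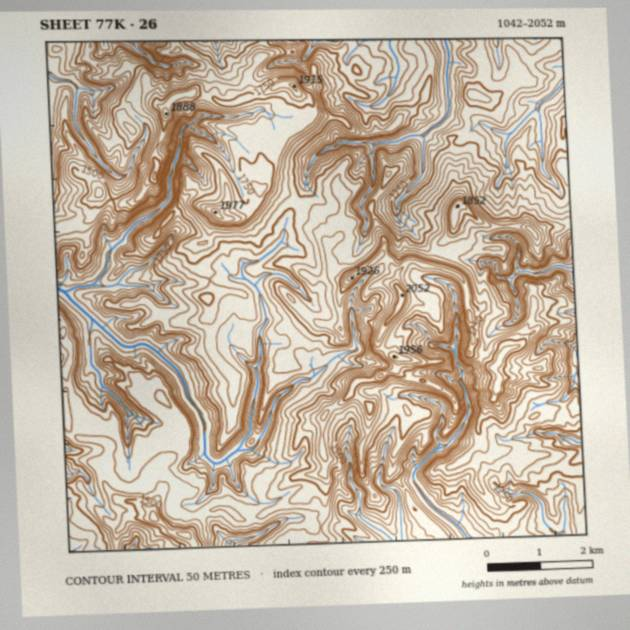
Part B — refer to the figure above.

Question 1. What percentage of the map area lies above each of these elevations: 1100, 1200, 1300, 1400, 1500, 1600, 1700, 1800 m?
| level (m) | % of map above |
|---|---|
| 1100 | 93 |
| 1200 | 80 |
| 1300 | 65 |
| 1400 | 45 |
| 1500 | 30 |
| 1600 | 18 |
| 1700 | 10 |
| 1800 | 3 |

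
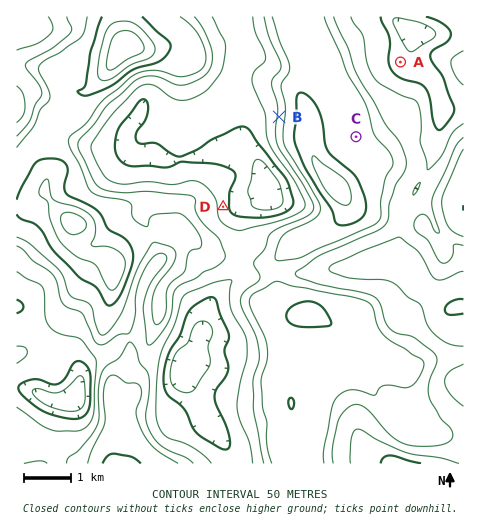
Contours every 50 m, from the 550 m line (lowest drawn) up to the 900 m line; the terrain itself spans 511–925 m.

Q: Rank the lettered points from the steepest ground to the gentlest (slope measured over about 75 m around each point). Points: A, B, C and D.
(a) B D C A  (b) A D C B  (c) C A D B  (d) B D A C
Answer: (d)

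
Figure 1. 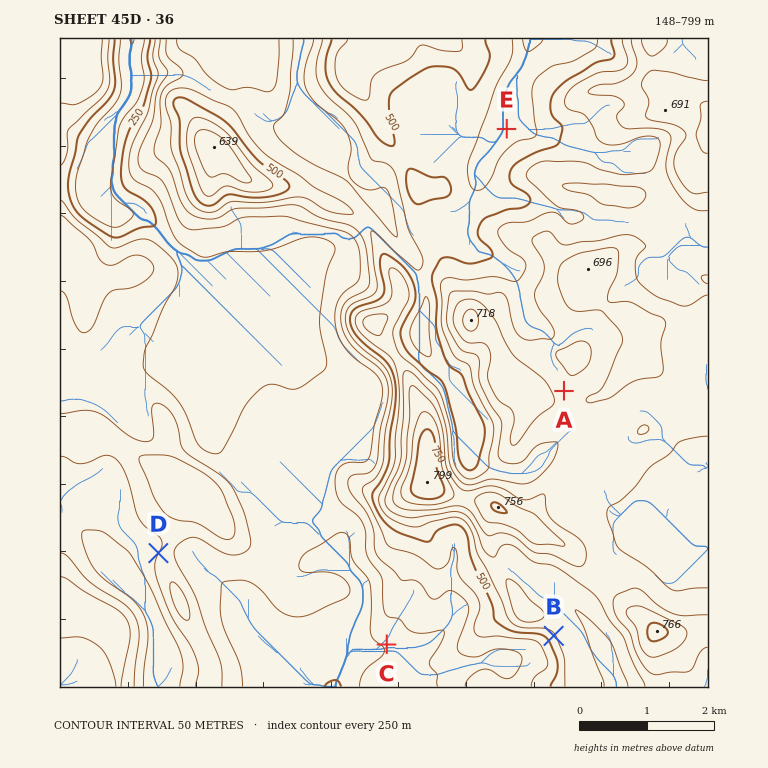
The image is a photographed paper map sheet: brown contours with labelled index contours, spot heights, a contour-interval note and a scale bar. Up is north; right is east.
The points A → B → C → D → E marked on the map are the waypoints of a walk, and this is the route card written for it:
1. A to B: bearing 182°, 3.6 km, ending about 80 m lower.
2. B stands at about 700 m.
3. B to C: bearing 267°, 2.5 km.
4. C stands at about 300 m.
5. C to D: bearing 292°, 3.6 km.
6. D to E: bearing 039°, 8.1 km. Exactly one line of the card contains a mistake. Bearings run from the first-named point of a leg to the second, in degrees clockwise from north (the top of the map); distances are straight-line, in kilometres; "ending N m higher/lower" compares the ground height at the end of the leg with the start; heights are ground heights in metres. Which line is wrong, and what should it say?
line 2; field height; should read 540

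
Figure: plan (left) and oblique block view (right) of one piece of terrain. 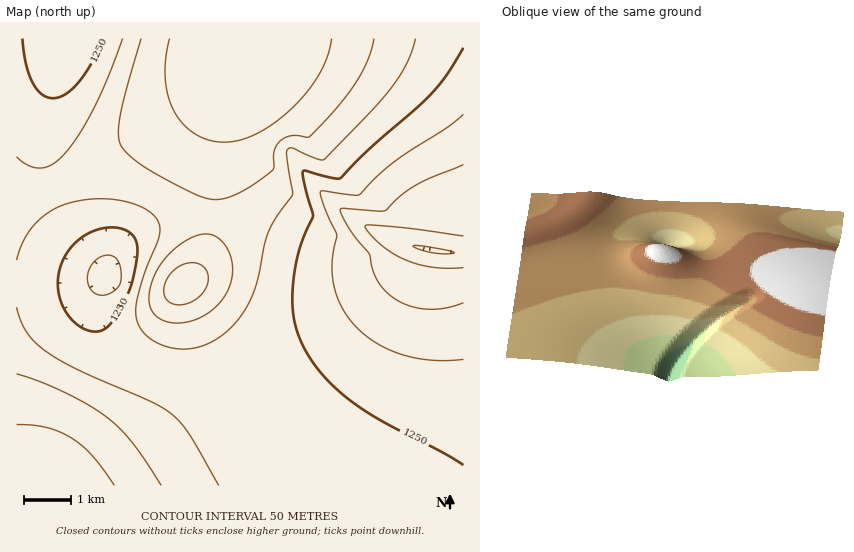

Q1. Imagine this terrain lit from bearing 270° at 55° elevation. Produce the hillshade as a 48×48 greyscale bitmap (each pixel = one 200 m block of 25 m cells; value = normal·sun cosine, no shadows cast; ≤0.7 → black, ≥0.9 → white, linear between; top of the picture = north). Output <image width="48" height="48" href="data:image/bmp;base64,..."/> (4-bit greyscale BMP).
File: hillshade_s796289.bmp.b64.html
<image width="48" height="48" href="data:image/bmp;base64,Qk32BAAAAAAAAHYAAAAoAAAAMAAAADAAAAABAAQAAAAAAIAEAAATCwAAEwsAABAAAAAAAAAAAAAAABEREQAiIiIAMzMzAERERABVVVUAZmZmAHd3dwCIiIgAmZmZAKqqqgC7u7sAzMzMAN3d3QDu7u4A////AJmZmZqruph2Z3iIiZmZmZmZmZmZmZmZmZmZmaq7qpd2Z4iImZmZmZmZmZmZmZmZmZmZmqq6qYdmd4iImZmZmZmZmZmZmZmZmZmZmqqqmHZneIiJmZmYiIiIiImZmZmZmZmZqqqph3Z3iIiZmZmIiIiIiIiJmZmZmZmZqqqYh2d3iImZmYiIiIiIiIiImZmZmZmZqpmId3d4iJmZmYiIiIiIiIiIiZmZmZmZmZiHd3eIiZmZmIiIiIiIiIiIiZmZmZmZmId3d3iImZmZmIiIiIiIiIiIiJmZmYiIiHd3eIiZmZmZmIiIiIiIiIiIiJmZmYiId3d3iImZmZmZmIiIiIiIiIiIiJmZmYh3d3d4iZmZmZmZmIiIiIiIiIiIiJmZmYh3d3eImZmZmZmZiIiIiIiIiIiIiImZmYh3d3iJmaqpmZmZiIiIiIiIiIiIiImZmYh3d4iJmqqqmZmIiIiIiIiIiIiIiImZmYh3d4iZq7uqmYiIiIiIiId3d4iIiImZmYd3d3iau8y6mYh3d3iId3d3d3iIiImZmXd3d3iavN3LmHdmd3d3d3d3d3eIiImZmXd3Z3iaze7cqHZmZmd3d3d3d3d4iImZmXd2ZmeKzv/tuXZVVWZnd3d3d3d4iImZmXdmZmeKz//+yXZURVZmd3d3d3d3iImZmXdmZWZ5z///2oZURFVmZmZmZ3d3iImZmndmZVZ5v///25dVRVVmZmZmZnd3iIiZmXd2ZVZ5vv//25dlVVVmZmZmZmd3d3d4iHd2ZmZ4re/+26h2ZWZmZmZmZmZlVWd4mYd3ZmZ4rN7u26mHZmZmZmZmZlQ0Vniaqoh3d2d4m83dy6mYd3ZmZmZmUyNFiZmZmYiId3d4mrzMy6qYh3d2ZmZUIiV5mZmZmYiIiIiImqu7u6qZiHd3ZmUxE2iZmIiZmZmIiIiJmaq7uqqZiId3ZlMRR5mId4iJmZmZmZmZmaqqqqqZiId3ZjEUiZh3d4iJmZmZmZmZmqqqqqqZmId3ZBFYmXZmd3iImZmZmamZmqqqqqmZmIh3UhSJl2Zmd3iIiJmZqqqqqqqqqqmZmIh2MUipdmZmd3iIiImZqqqqqqqqqqmZmIh0E4qXZmZmd3eIiIiZqru7qqqqqqmZmIhiFqqGZmZmZ3d4iIiZqru7uqqqqqqZmYhjJ6l2ZmZmZ3d3iIiZqru7u6qqqqqZmYh1R4hmZmZmZ3d3d4iJqrvMy7qqqqqZmYiHd3ZmZmZmZ3d3d3iJqrzMzLuqqqqpmZiId3ZmZmZmZ3d3d3eJqrzMzLuqqqqpmZiId3dmZmZmZ3d3d3eJmrzN3Mu6qqqqmZiId3dmZmZmZnd3d3d4mrzN3cy7qqqqmZmIh3d2ZmZmZnd3d2d4mrzd3dy7uqqqmZmIh3d3ZmZmZnd3d2Z4mrzd3dzLu6qqqZmIh3d3ZmZmZnd3d2Z4mrzd3d3Lu6qqqZmIiHd3ZmZmZnd3d2Znibzd7t3Lu6qqqZmYiHd3dmZmZnd3d2Zniazd7u3cu7qqqZmYiHd3dmZmZnd3dw=="/>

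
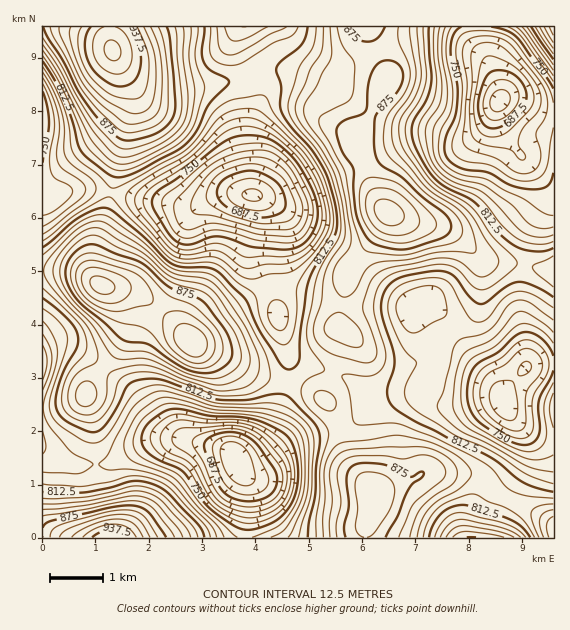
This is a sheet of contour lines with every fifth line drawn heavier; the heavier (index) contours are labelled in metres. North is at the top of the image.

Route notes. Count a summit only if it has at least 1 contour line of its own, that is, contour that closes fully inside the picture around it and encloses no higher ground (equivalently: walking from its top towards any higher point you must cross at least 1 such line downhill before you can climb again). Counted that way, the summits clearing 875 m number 4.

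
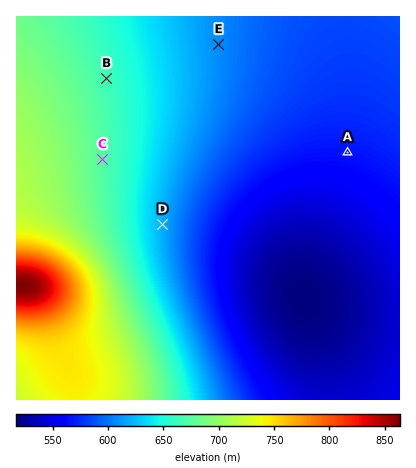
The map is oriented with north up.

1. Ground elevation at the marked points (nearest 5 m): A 565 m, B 665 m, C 675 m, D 620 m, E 610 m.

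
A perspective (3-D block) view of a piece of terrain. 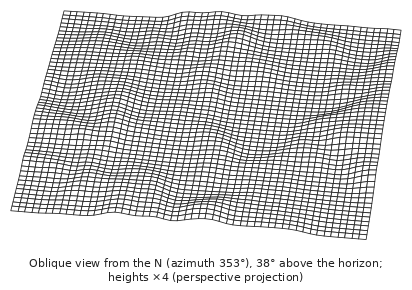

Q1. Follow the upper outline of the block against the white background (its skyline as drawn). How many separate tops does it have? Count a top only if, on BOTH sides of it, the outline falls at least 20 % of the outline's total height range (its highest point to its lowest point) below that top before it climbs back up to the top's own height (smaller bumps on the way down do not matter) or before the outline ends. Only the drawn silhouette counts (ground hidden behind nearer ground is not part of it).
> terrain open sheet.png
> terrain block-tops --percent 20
0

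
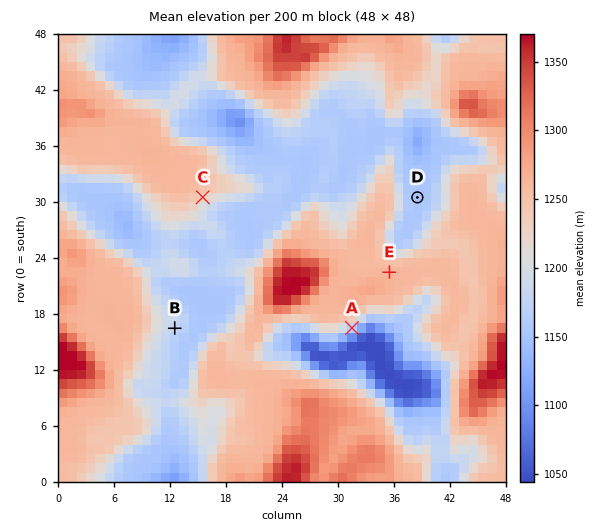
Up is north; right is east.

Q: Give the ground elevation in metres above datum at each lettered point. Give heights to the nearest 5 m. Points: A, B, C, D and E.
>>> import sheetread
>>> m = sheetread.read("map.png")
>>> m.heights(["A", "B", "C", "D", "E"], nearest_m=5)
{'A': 1170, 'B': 1180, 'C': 1230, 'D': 1155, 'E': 1260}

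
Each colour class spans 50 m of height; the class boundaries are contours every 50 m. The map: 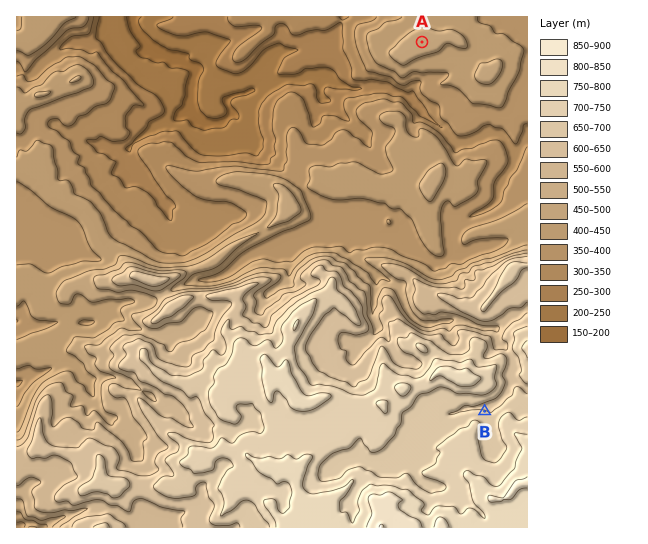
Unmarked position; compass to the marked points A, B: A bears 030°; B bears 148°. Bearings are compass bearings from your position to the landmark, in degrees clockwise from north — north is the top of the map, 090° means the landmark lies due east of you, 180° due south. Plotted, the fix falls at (341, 182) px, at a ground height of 430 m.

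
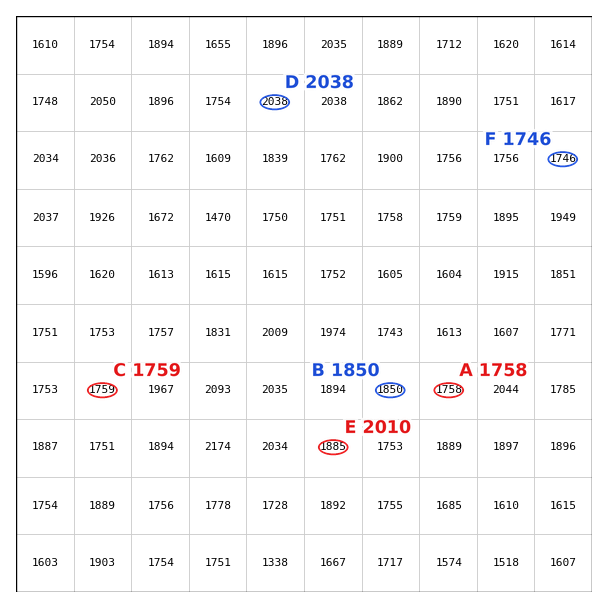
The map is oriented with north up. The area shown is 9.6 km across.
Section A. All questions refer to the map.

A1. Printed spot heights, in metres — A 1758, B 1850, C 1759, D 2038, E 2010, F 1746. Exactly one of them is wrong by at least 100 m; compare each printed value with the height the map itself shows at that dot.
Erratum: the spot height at E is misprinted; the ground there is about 1885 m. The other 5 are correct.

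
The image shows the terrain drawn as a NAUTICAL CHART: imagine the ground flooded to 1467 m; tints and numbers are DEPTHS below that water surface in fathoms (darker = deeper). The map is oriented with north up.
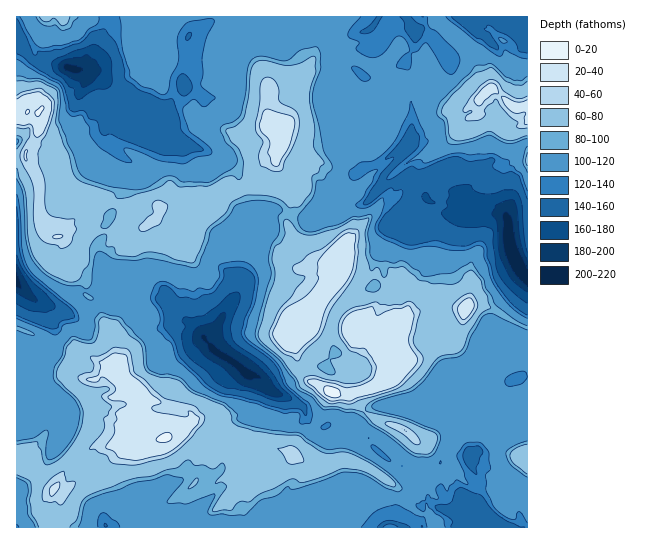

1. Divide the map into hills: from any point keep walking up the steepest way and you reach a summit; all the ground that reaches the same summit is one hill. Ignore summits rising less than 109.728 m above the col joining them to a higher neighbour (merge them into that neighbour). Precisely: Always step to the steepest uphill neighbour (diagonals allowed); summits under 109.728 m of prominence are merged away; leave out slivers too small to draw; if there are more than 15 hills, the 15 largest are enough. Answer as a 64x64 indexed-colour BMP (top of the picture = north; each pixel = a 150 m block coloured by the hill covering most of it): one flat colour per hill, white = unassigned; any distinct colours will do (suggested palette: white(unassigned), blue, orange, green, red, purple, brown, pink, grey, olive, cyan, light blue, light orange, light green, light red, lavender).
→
<image width="64" height="64" href="data:image/bmp;base64,Qk12CAAAAAAAAHYAAAAoAAAAQAAAAEAAAAABAAQAAAAAAAAIAAATCwAAEwsAABAAAAAAAAAA////ALR3HwAOf/8ALKAsACgn1gC9Z5QAS1aMAMJ34wB/f38AIr28AM++FwDox64AeLv/AIrfmACWmP8A1bDFADMzMzMzMzMREzMzMzMzMzEREREREzMzERERERERERERMzMzMzMzMzMzMzMzMzMzMzEREREzMzMzMzEREREREREzMzMzMzMzMzMzMzMzMzMzMxEREzMzMzMzMRERERERETMzMzMzMzMzMzMzMzMzMzMzMzMzMzMzMzMxERERERERMzMzMzMzMzMzMzMzMzMzMzMzMzMzMzMzMxEREREREREzMzMzMzMzMzMzMzMzMzMzMzMzMzMzMzMxERERERERETMzMzMzMzMzMzMzMzMzMzMzMzMzMzMzMzERERERERERMzMzMzMzMzMzMzMzMzMzMzMzMzMzMzMzEREREREREREzMzMzMzMzMzMzMzMzMzMzMzMzMzMzMzERERERERERETMzMzMzMzMzMzMzMzMzMzMzMzMzMzMxERERERERERERMzMzMzMzMzMzMzMzMzMzMzMzMzMzMxEREREREREREREzMzMzMzMzMzMzMzMzMzMzMzMzMzERERERERERERERERMzMzMzMzMzMzMzMzMzMzMzMzMxERERERERERERERERETMzMzMzMzMzMzMzMzMzMzMzMRERERERERERERERERERMzMzMzMzMzMzMzMzMzMzMzMRERERERERERERERERERMzMzMzMzMzMzMzMzMzMzMzMRERERERERERERERERERMzMzMzMzMzMzMzMzMzMzMzEREREREREREREREREREREzMzMzMzMzMzMzMzMzMzMxERERERERERERERERERERETMzMzMzMzMzMzMzMzMzMxERERERERERERERERERERERETMzMzMzMzMzMzMzMzMxERERERERERERERERERERERERETMzMzMzMzMzMzMzMRERERERERERERERERERERERERERMzMzMzMzMzMzMzMRERERERERERERERERERERERERERETMzMzMzMzMzMzMRERERERERERERERERERERERERERERMzMzMzMzMzMzMhEREREREREREREREREREREREREREREzMzMzMzMzMzMiERERERERERERERERERERERERERERETMzMzMzMzMzMiIRERERERERERERERERERERERERERETMzMzMzMzMzMiIiERERERERERERERERERERERERERERMRETMzMzMzMiIiIRERERERERERERERERERERERERESIiERERERIjIiIiIiERERERERERERERERERERERERESIiIhEREREiIiIiIiIhERERERERERERERERERERERESIiIiIiIiESIiIiIiIiERERERERERERERERERERERERIiIiIiIiIiIiIiIiIiIREREREREREREREREREREREREiIiIiIiIiIiIiIiIiIhERERERERERERERERERERERFCIiIiIiIiIiIiIiIiIiERERERERERERERERERERERFEIiIiIiIiIiIiIiIiIiIREREREREREREREREREREREUQiIiIiIiIiIiIiIiIiIhERERERERERERERERERERERRCIiIiIiIiIiIiIiIiIiIRERERERERERERERERERERFEIiIiIiIiIiIiIiIiIiIiEREREREREREREREREREREUQiIiIiIiIiIiIiIiIiIiIhEREiEREREREREREREREURCIiIiIiIiIiIiIiIiIiIiESIiIhEREREREREREUREREIiIiIiIiIiIiIiIiIiIiIiIiIiIhEREREREREUREREQiIiIiIiIiIiIiIiIiIiIiIiIiIiEREREREREURERERCIiIiIiIiIiIiIiIiIiIiIiIiIiIhEREREUREREREREIiIiIiIiIiIiIiIiIiIiIiIiIiIiERFEREREREREREQiIiIiIiIiIiIiIiIiIiIiIiIiIiIhEURERERERERERCIiIiIiIiIiIiIiIiIiIiIiIiIiIiIhFEREREREREREIiIiIiIiIiIiIiIiIiIiIiIiIiIiIiIhREREREREREQiIiIiIiIiIiIiIiIiIiIiIiIiIiIiIhEURERERERERCIiIiIiIiIiIiIiIiIiIiIiIiIiIiIhERREREREREREIiIiIiIiIiIiIiIiIiIiIiIiIiIiIhERFEREREREREQiIiIiIiIiIREiIiIiIiIiIiIiIiIhERERRERERERERCIiIiIiIiIRESIiIiIiIiIiIiIiIiERERFEREREREREIiIiIiIhEREREiIiIiIiIiIiIiIiIRERFEREREREREQiIiIiIhERERERIiIiIiIiIiIiIiIREREURERERERERCIiIiIiERERERESERIiIiIiIiIiIRERERREREREREREIiIiIiIRERERERERESIiIiIiIiIhERERREREREREREQiIiIiIREREREREREREiIiIiIiIiEREURERERERERERCIiIiURERERERERERESIiIiIiIiIiERFEREREREREREIlVVVVERERERERERERIiIiIiIiIiIhERFEREREREREQlVVVVVREREREREREREiIiIiIiIiIiEREURERERERERFVVVVVVERERERERERESIiIiIiIiIiIhERFERERERBEUVVVVVVVRERERERERERERERESIiIiIiEREURERERBERFVVVVVVVERERERERERERERERESIiIiERERREREQREREVVVVVVVUREREREREREREREREREiIiIhEREUREQRERER"/>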